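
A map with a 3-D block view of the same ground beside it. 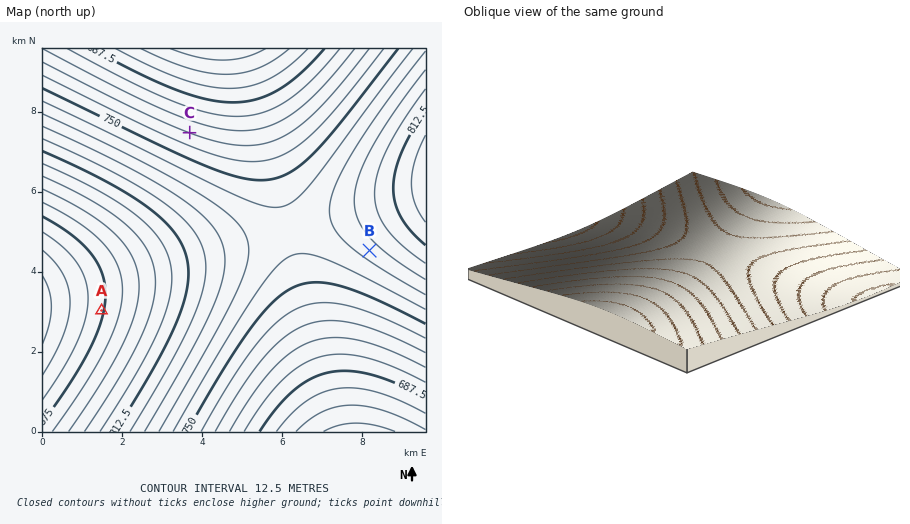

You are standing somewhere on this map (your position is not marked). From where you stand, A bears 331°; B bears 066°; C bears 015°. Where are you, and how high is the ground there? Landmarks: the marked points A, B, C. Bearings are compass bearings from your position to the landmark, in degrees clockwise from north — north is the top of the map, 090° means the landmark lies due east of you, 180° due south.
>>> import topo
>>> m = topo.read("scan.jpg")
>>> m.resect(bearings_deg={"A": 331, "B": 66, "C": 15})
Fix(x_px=128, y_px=358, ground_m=840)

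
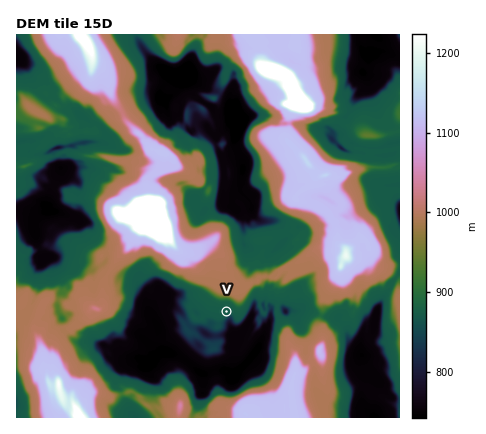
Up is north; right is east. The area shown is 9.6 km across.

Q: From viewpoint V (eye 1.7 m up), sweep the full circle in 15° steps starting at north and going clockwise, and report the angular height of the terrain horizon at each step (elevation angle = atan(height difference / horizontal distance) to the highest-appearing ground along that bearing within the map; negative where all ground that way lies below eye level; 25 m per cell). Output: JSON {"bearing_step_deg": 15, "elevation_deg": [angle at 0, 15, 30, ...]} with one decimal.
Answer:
{"bearing_step_deg": 15, "elevation_deg": [14.6, 15.2, 15.6, 14.7, 8.2, 4.8, 1.6, 3.7, 4.3, 6.3, 5.7, 6.2, 3.1, 1.9, 3.0, 1.7, 4.1, 3.1, 2.5, 2.3, 3.1, 7.9, 10.2, 13.6]}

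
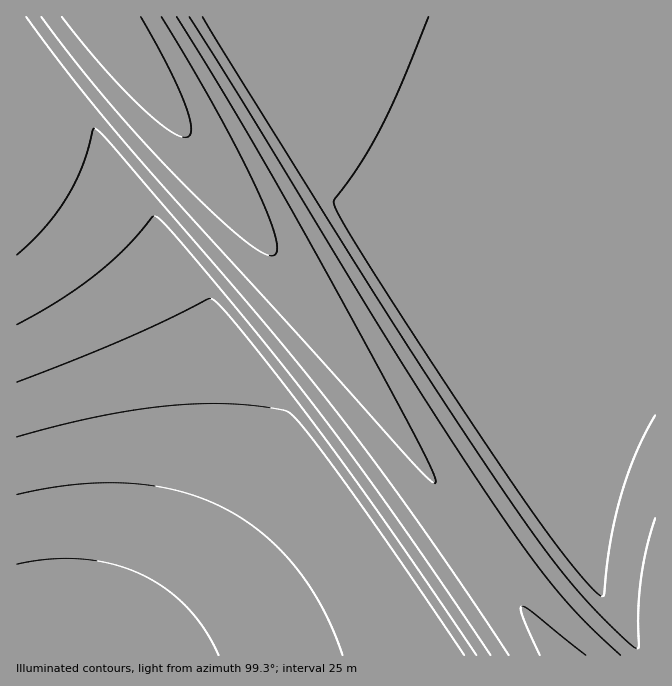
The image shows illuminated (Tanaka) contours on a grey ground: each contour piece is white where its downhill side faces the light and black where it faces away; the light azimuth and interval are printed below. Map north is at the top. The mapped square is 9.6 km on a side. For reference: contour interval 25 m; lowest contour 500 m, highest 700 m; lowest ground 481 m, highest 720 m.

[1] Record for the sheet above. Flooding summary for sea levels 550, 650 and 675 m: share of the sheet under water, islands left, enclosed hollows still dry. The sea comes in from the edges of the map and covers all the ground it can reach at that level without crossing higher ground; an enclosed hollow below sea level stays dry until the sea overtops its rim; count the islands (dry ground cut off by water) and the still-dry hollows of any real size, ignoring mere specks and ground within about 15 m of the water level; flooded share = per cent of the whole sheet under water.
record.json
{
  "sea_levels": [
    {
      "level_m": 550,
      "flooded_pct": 10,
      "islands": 0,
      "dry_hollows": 0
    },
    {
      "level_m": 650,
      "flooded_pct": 78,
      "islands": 0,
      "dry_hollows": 0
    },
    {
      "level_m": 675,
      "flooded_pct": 89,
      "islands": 0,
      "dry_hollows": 0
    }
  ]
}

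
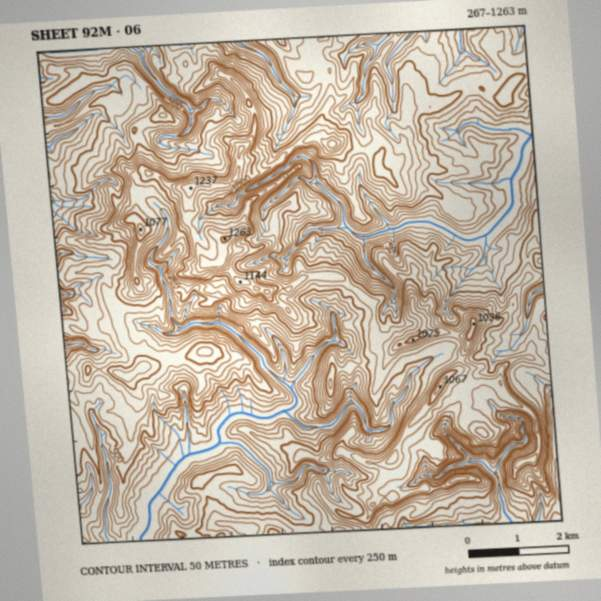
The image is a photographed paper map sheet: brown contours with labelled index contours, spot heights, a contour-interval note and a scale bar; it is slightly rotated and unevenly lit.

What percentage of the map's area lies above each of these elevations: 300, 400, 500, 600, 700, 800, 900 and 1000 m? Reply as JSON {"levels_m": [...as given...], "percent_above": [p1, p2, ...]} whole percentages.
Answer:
{"levels_m": [300, 400, 500, 600, 700, 800, 900, 1000], "percent_above": [95, 82, 65, 46, 31, 18, 9, 4]}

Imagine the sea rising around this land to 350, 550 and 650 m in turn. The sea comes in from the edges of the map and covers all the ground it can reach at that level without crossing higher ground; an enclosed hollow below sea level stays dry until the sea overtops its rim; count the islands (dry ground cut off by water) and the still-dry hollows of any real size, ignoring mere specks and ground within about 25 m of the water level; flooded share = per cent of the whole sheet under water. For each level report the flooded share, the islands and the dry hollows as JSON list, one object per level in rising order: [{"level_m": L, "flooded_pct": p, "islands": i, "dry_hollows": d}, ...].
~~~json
[{"level_m": 350, "flooded_pct": 11, "islands": 0, "dry_hollows": 0}, {"level_m": 550, "flooded_pct": 45, "islands": 0, "dry_hollows": 0}, {"level_m": 650, "flooded_pct": 62, "islands": 0, "dry_hollows": 0}]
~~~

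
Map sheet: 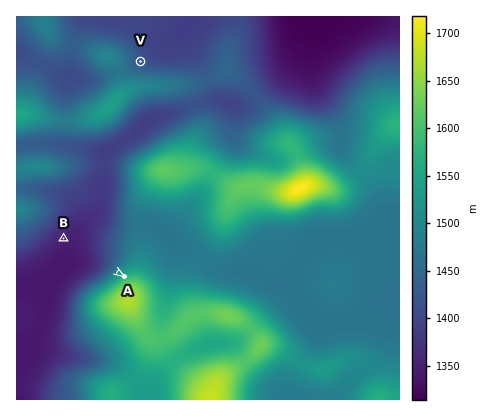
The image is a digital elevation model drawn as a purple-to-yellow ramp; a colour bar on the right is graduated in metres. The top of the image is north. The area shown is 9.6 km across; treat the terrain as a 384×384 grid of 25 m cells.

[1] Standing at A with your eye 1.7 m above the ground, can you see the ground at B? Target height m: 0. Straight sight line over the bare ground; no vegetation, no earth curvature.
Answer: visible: true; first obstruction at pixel None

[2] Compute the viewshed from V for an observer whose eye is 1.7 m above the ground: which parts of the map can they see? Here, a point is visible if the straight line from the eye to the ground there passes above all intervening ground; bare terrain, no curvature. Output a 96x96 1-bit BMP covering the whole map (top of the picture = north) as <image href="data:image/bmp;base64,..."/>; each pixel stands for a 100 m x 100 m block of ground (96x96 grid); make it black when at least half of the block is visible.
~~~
<image width="96" height="96" href="data:image/bmp;base64,Qk2+BAAAAAAAAD4AAAAoAAAAYAAAAGAAAAABAAEAAAAAAIAEAAATCwAAEwsAAAIAAAAAAAAA////AAAAAAAAAAAAAAAAAAAAAAAAAAAAAAAAAAAAAAAAAAAAAAAAAAAAAAAAAAAAAAAAAAAAAAAAAAAAAAAAAAAAAAAAAAAAAAAAAAAAAAAAAAAAAAAAAAAAAAAAAAAAAAAAAAAAAAAAAAAAAAAAAAAAAAAAAAAAAAAAAAAAAAAAAAAAAAAAAAAAAAAAAAAAAAAAAAAAAAAAAAAAAAAAAAAAAAAAAAAAAAAAAAAAAAAAAAAAAAAAAAAAAAAAAAAAAAAAAAAAAAAAAAAAAAAAAAAAAAAAAAAAAAAAAAAAAAAAAAAAAAAAAAAAAAAAAAAAAAAAAAAAAAAAAAAAAAAAAAAAAAAAAAAAAAAAAAAAAAAAAAAAAAAAAAAAAAAAAAAAAAAAAAAAAAAAAAAAAAAAAAAAAAAAAAAAAAAAAAAAAAAAAAAAAAAAAAAAAAAAAAAAAAAAAAAAAAAAAAAAAAAAAAAAAAAAAAAAAAAAAAAAAAAAAAAAAAAAAAAAAAAAAAAAAAAAAAAAAAAAAAAAAAAAAAAAAAAAAAAAAAAAAAAAAAAAAAAAAAAAAAAAAAAAAAAAAAAAAAAAAAAAAAAAAAAAAAAAAAAAAAAAAAAAAAAAAAAAAAAAAAAAAAAAAAAAAAAAAAAAAAAAAAAAAAAAAAAAAAAAAAAAAAAAAAAAAAAAAAAAAAAAAAAAAAAAAAAAAAAAAAAAAAAAAAAAAAAAAAAAAAAAAAAAAAAAAAAAAAAAAAAAAAAAAAAAAAAAAAAAAAAAAAAAAAAAAAAAAAAAAAAAAAAAAAAAAAAAAAAAAAAAAAAAAAAAAAAAAAAAAAAAAAAAAAAAAAAAAAAAAAAAAAAAAAAAAAAAAAAAAAAAAAAAAAAAAAAAAAAAAAAAAAAAAAAAAAAAAAAAAAAAAAAAAAAAAAAAAAAAAAAAAAAAAAAAAAAAAAAAAAAAAAAAAAAAAAAAAAAAAAAAAAAAAAAAAAAAAAAAAAAAAAAAAAAAAAAAAAAAAAAAAAAAAAAAAAAAAAAAAAAAAAAAAAAAAAAAAAAAAAAAAAAAAAAAAAAAAAAAAHAAAAAAAAAAAAAAAPgAAAAAAAAAAAAAAfwAAAAAAAAAAAAAA/4AAAAAAAAAAAAAB/4AAAAAAAAAAAAAD/8AAAAAAAAAAAAAH/8AAAAAAAAAAAAAH/8AAAAAAAAAAAAAD/8AAAAAAAAAAAAAB/8AAAAAAAAAAAAAA/8AAAAAAAAAAAAAAP8AAAAAAAAAAAAAAH8AAAAAAAAAAAAAAAAAAAAfAAAAAAAAAAAAAAAf/wDgAAAAAAAAAAAP///wAAAAAAAAAAAH///4AAAAAAAAAAAP///4AAAAAAAAAAA////4AAAAAAAAAAA////4AAAAAAAAAAA////4AAAAAAAAAAAD///4AAAAAAAAAAAB///4AAAAAAAAAAAD///4AAAAAAAAAAAD///4AAAAAAAAAAAD///4AAAAAAAAAAAH///8AAAAAAAAAAAH///8AAAAAAAAAAAP///+AAAAAAAAAAAP////AAAAAAA="/>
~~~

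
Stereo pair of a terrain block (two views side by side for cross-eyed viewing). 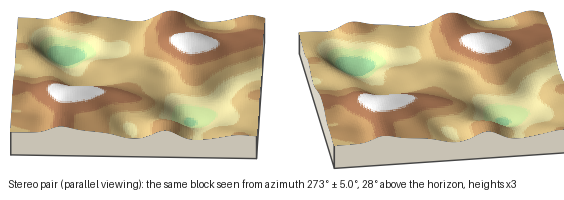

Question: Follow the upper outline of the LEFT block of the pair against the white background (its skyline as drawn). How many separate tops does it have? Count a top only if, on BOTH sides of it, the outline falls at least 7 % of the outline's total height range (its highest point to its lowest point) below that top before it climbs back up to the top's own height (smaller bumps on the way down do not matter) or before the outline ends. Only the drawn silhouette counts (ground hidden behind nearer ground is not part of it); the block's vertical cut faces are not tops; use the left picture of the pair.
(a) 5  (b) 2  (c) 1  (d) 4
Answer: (b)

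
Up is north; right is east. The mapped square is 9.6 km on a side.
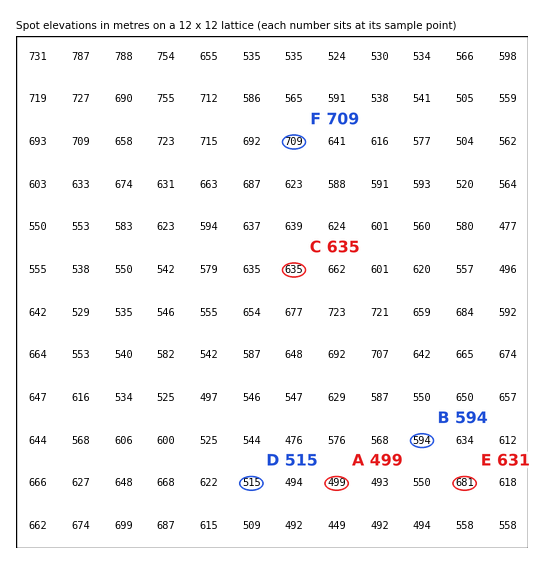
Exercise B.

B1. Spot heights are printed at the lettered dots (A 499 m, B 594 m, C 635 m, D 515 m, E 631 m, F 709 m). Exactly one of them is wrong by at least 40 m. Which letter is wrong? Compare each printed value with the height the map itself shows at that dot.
E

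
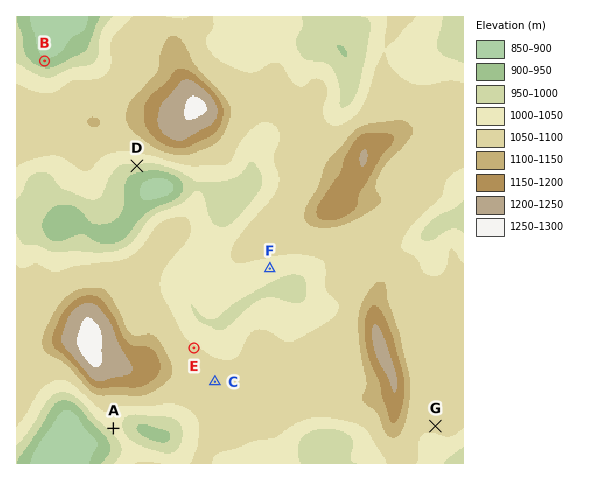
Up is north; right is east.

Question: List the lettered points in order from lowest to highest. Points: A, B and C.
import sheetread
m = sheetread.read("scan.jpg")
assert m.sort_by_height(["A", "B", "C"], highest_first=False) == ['B', 'A', 'C']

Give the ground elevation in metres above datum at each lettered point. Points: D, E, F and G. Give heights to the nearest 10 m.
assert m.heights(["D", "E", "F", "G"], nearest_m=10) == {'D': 990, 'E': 1050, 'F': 1030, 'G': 1060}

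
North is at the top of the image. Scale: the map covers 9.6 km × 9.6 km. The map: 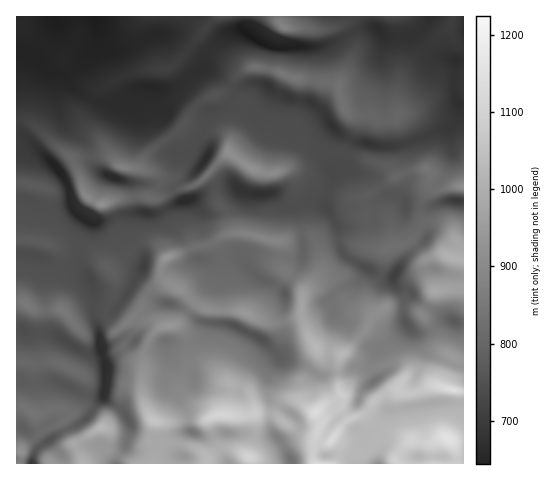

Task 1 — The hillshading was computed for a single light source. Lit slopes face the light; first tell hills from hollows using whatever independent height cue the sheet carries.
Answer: NE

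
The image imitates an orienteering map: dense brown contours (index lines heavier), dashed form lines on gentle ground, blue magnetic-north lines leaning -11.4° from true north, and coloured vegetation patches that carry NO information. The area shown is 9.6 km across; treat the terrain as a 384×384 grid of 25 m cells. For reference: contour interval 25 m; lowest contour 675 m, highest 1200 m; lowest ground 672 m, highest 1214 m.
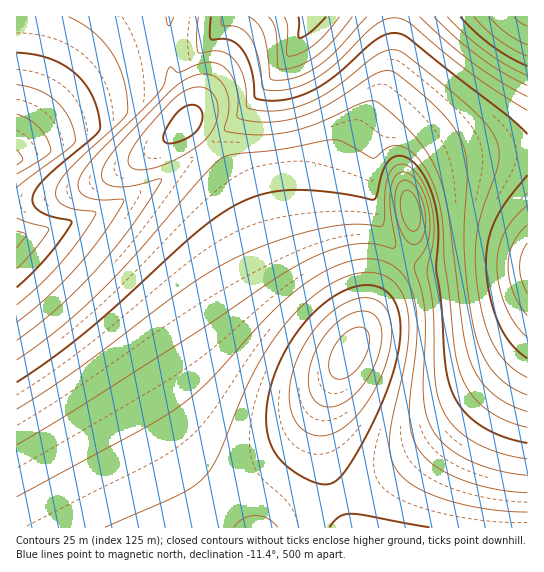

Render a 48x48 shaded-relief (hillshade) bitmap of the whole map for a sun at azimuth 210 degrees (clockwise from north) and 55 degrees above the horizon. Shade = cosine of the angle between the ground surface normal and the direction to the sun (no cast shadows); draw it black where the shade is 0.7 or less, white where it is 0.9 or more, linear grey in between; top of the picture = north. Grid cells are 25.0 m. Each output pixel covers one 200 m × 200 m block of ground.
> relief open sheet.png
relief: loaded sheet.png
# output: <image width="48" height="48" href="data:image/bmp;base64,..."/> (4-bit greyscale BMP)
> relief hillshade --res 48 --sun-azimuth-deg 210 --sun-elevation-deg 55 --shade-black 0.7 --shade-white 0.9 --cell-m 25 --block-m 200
<image width="48" height="48" href="data:image/bmp;base64,Qk32BAAAAAAAAHYAAAAoAAAAMAAAADAAAAABAAQAAAAAAIAEAAATCwAAEwsAABAAAAAAAAAAAAAAABEREQAiIiIAMzMzAERERABVVVUAZmZmAHd3dwCIiIgAmZmZAKqqqgC7u7sAzMzMAN3d3QDu7u4A////AIiIiIiIiZmZmZmZqqqpmZmIiId3d3d3doiIiIiImZmZmZmZqqqpmZmIiId3d3d2ZoiIiIiIiZmZmZmZqqqqmZmIiHd3d3ZmZoiIiIiIiZmZmZmZqqqqmZmIiHd3dmZmZoiIiIiIiZmZmZmZqqqqqZmIiHd3ZmZmZoiIiIiIiJmZmZmZqqqqqZmYiHd3ZmZmZoiIiIiIiJmZmZmZqqqqqpmYiHd2ZmZmVYiIiIiIiImZmZmZqqqqqqmYiHd2ZmZVVYiIiIiIiImZmZmZqqqqqqmYiHd2ZmVVVYiIiIiIiIiZmZmZqqq7uqqZiHdmZmVVVYiIiIiIiIiZmZmZqqq7u6qZiHdmZlVVVYiIiIiIiIiJmZmZmqq7u6qZh3dmZlVVVYiIiIiIiIiImZmZmqqru6qZh3dmZlVVVYiIiIiIiIiImZmZmaqqu6qYh3ZmZlVVVXiIiIiIiIiIiZmZmZqqqqqYh3ZmZVVVVXeIiIiIiIiIiJmZmZmaqqqYd2ZmZVVVVXeIiIiIiIiIiIiZmZmZmZmHdmZVVVVVVXd4iIiIiIiIiIiIiZmIiIiHZlVVVVVVVXd4iIiIiIiIiIiIiIiIiHdmVVVVVVVVVXd4iIiIiIiIiIiIiIiId3ZlVVRVVVVVVXd4iIiIiIiIiIiIiIiHd2ZVREREVVVVVXd4iIiIiIiIiIiIiIiHdmVUREREVVVVVXd4iIiIiIiIiIiIiIiHdmVUREREVVVVVXiIiIiIiIiIiIiIiIiHdmVVREVVVVVVVYiIiIiIiIiIiIiIiIiHd2ZVRGdlVVZmZoiIiIiIiIiIiIiIiIiHd2ZVVpp1RWZnd5iIiIiIiIiIiIiIiIiHd3Zlact0Rmd3iLupmIiIiIiIiIiIiIiId3ZmjOtSRneImdzMuqmZmYiIiIiIiIiId3dnrekgRneJmszMzLupmZmYiIiIiIiIh3d4vcYAR3iJmqq7zMy7qZmZiIiIiIiIiHd4vJIAV4iJmomaq7zMu6mZmIiIiIiIiId5umABZ4iJmXeImaq7zLqZmYiIiIiIiIiJqDADeIiJmWZneJmqu7uqmZiIiIiIiIiJlhAGeIiImYd2ZniJqru7qYiId3iIiIiIhRBHiIiIiKqYd2Z4maq7qod3Znd3iIiIdTR4iIiIiLu6qYdneJmqqodmZmZnd4iIdld4h3d3d7u7qqmHZ4mZmYdlVVVmZ3iIh3d3d3d3dru7uqqpd3iIiHdlREVVZneIiId3d3ZmZbu7uqqqmHd3d2ZVRERVZnd4h3d3dmZVVLu7u6qqqYdmZlVVRERFVmd3d3d2ZlVEM7u7uqqqqql2VVVERERFVmd3d3ZmVUQzIru7uqqqqqmGVURERURVVmd3d2ZlRDMiIqqqqqqqqqmXZERERVVVZmd3dmVUQyIhEqqqqqqqqqmYdUREVVZmZnd3dlVEMiERIqqqqqqqqqmYdlVVVWZmd3d3ZlRDIiIiNKqqqqqqqqmYd2VVVVZ3d3d3ZlQzIiIzRaqqqqqqqpmYd2RVVWZ2eId3ZVQzIiNEZw=="/>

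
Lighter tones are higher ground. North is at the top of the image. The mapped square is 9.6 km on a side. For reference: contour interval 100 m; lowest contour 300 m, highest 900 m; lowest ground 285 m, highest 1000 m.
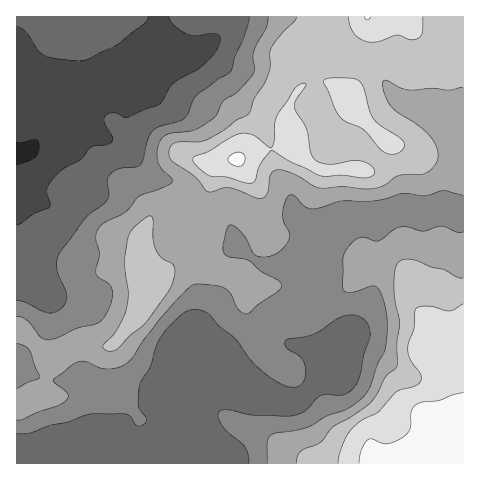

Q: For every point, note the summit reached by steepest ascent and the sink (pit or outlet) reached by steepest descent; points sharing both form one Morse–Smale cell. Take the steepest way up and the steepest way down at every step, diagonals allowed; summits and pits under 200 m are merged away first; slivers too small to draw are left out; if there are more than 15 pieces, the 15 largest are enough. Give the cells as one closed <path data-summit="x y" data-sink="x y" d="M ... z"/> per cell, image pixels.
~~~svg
<path data-summit="237 160" data-sink="17 154" d="M463 16l-245 0-2 20-9 10-13 8-12 3-23-8-12 0-10 5-18 18-17 6-20 10-20 5-11 15 0 11-2 6-17 22-6 5-10 2 0 291 22 1 26 8 11 0 10-5 13-11-5-21 2-32 58 5 4 8 13 11 3 11 24-25 11-3 27 4 31 0 25 8 9-3 17-17 2-9-1-27-23-3-5-4-1-5 1-9 5-9 14-16 3-8-4-20-7-12 13-32 18-11 22-6 9 0 5 3 51 0 15-6 30 1z"/><path data-summit="430 463" data-sink="17 154" d="M447 210l-13 0-15 6-73-2-14 5-18 11-13 32 7 12 4 20-3 8-14 16-5 9-1 9 1 5 5 4 23 3 1 27-2 9-17 17-9 3-25-8-31 0-27-4-11 3-24 25-3-11-13-11-4-8-58-5-2 32 5 16-1 5-12 11-10 5-18-2-19-6-21-1-1 18 447 1 1-251z"/><path data-summit="430 463" data-sink="17 154" d="M217 16l-200 0-1 137 10-1 6-5 17-22 2-6 0-11 11-15 20-5 20-10 17-6 18-18 10-5 12 0 23 8 12-3 13-8 9-10 2-9z"/>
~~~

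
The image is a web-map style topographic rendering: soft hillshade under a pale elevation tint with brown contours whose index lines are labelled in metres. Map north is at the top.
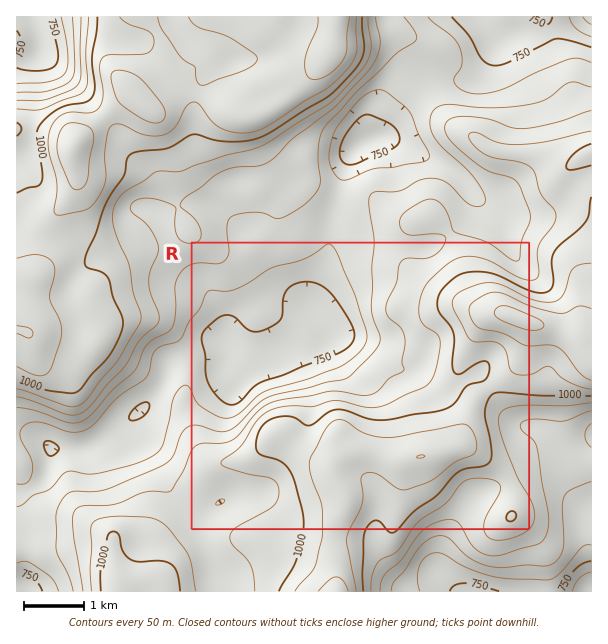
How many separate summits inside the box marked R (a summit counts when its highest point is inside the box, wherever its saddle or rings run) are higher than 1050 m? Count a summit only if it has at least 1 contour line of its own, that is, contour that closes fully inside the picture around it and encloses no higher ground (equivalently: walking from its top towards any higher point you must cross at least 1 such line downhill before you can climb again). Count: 1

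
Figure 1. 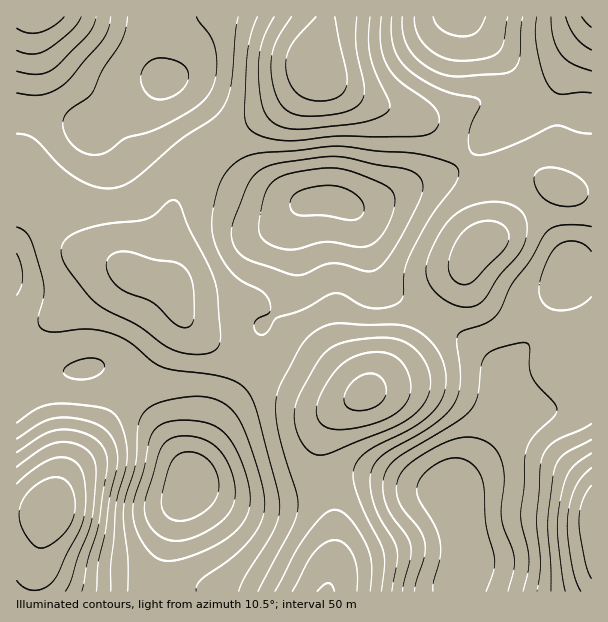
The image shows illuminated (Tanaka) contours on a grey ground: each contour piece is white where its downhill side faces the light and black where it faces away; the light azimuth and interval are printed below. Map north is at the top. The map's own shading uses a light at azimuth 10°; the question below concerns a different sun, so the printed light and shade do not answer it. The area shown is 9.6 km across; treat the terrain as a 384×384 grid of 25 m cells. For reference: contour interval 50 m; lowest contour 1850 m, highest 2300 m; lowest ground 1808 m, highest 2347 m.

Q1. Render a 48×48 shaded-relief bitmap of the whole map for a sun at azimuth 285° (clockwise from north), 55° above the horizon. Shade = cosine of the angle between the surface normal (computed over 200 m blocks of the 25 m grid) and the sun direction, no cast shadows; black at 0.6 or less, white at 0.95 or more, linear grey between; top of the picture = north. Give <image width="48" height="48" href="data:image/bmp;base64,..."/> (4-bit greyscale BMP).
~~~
<image width="48" height="48" href="data:image/bmp;base64,Qk32BAAAAAAAAHYAAAAoAAAAMAAAADAAAAABAAQAAAAAAIAEAAATCwAAEwsAABAAAAAAAAAAAAAAABEREQAiIiIAMzMzAERERABVVVUAZmZmAHd3dwCIiIgAmZmZAKqqqgC7u7sAzMzMAN3d3QDu7u4A////AKl1QzRWiau7u83d3cqGQyEkaJq83e7t3Kl1MjRWiau7u83d3cuXUyIjV4q83e7u3al1MiNGeKu7vM3d3duXVDMzRoq8ze7+7bqFMRJFaJq7zM3d3dyoZURERXq8zd7+7bqGMAAkV5q8zN3d3dyoZUVVVorMzN7+7buXMAACRoq8zN3d3cyoZEVWZorN3N7/7cunQQABNom8zd3d3cuoVEVmZ5vN3d7/7tyoUQAAJXirzd3d3LuYVDRneJvN3d7//ty5YwAAE1ebzd3d3LqXVDRXeJvN3d7v7t25dCAAEkebzd3dy6mHVDRWeJq8zd7u7t3KhkIAAkaKzd3dy6mHVDRFZ5q7zN3t3d3Ll1MhEkaKvN3dy6mGVDM0VomrvN3dzN3LmGUyJFeJq83dzKmHVEMjNXiaq8zMzN3LmHZURWeJq8zd3LqXZUMiJFeJqrzLzMzLqYh2ZniJqrzd3MuphlQzI0aJmqu7u7u6qZmId4iJmrzN3cy6mGVUM0V4maqqqqqqqqqpmIiJmqvMzd3LqXZlQ0V4maqqqZmZmqqqqZiJmaq8zN3cuYdmVEVomqqqmYiJmaqqqpmImZqrzM3Mupd2VUV4mqu6qZiIiZqruqmIiImrzMzMuph2ZVZ4mqu7qpmYiJmquqmId4mrzMy7uqmHZmd4iaqrqqqZiJmqq6qHd3iqvMu6qqmIeIh3iJqqqrupmZmqqqqHZniaq7uqqqqZmZh3eImqq8u6qqqqqqmHZ4mZqrupmqqqqph2Z4maq8y7qqqqqqmHZ4mZmrupmau7uqhlVniZq8zLu7uqmZmGZ4mYmrupmbvMu6hlRWeJq9zLu7uqmZmGZomZmrupmrzMzLl1RFZ4q9zLu7uqmZmGVniZmrupmszd3LqGRERnm8zLu7uqmZl2VniZqrqpq83d3cuXVDRXmru7u7qqqql2VmeJmqqpq83d3cypdURXiaq6qqqqqql2Zmd4mqqaq83d3dy6h2Z3iJmqqqqqqqmGZmZniaqaq8zd3cy6mIiIiImZmaqqu6mHZmZmeJmaq7zN3Mu6qZqpiIiZmZqru6mHd2VWeImaqqu8zLu6qqqpmJmZmZqru7qYd2ZWZ3iJmZmru7qqqqqpmJmYiZqru7qZh3ZmZmZ4mYiaqqqqu7qpmZmIiaqru7upmId2ZVZniIiImZmqu7qpmZmHiaqqu8u6qZmIdlVneIiIiIiZq7qpmZmHiaqqq7zLu7qph2Zmd4iId3eJqrupmZmHiaqZmrzMzMy7qHZmZ4iId3eImqqpmZmHeJmYmrvMzd3Muod2ZniIiIiIiaqpmZiHd4iIiavM3d3dyph2VmeIiJqZmaqpmZh2ZneIiaq83e7ty6h1VWZ3iJqqqruqmZh2VWd4iZq83e7t3Kl1RFVneKqqu8y6qZh2VVZniZqrze7u3Kh1Q0VWeJq7zNzLqphlVVVXiZqrzd7u3Ll1QzRWeJq8zd3LuphlVERWiaqqvN7u3Ll1QyNFeJq83d3cu5hlRERWiaqqvN3u3cqGQiI1eJq83e3dzA=="/>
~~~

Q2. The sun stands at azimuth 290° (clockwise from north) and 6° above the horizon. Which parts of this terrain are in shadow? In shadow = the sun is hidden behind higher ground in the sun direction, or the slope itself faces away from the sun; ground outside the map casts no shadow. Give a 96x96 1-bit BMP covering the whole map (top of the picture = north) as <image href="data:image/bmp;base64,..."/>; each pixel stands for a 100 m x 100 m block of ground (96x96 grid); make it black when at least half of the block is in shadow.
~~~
<image width="96" height="96" href="data:image/bmp;base64,Qk2+BAAAAAAAAD4AAAAoAAAAYAAAAGAAAAABAAEAAAAAAIAEAAATCwAAEwsAAAIAAAAAAAAA////AAAAAAAP////wAAD////AAAH////4AAB////AAAH////8AAB///+AAAH////8AAB///+AAAH////8AAA///+AAAD////+AAA///8AAAD////+AAA///8AAAD////+AAA///8AAAD////+AAAf//4AAAB////+AAAf//4AAAB////+AAAf//4AAAB/////AAA///4AAAB/////AAA///4AAAA////+AAA///4AAAA////+AAA///4AAAA////+AAA///8AAAAf///+AAA///8AAAAf///8AAA///+AAAAf///8AAA////AAAAP///4AAB////gAAAP///4AAB////wAAAH///wAAB////4AAAD///gAAD////8AAAB///AAAD////8AAAA///AAAD////+AAAAf/8AAAB////+AAAAf/4AAAA////+AAAAP/wAAAAf///+AAAAH/AAAAAP////AAAAB8AAAAAH///+AAAAAAAAAAAD///+AAAAAAAAAAAB///8AAAAAAAAAAAA///8AAAAAAAAAAAA///4AAAAAAAAAAAAf//wAAAAAAAAAAAAH//gAAAAAAAAAAAAD//gAAAAAAAAAAAAB//AAAAAAAAAAAAAA/+AAAAAAAAAAAAAAf8AAAAAAAAAAAAAAPwAAAAAAAAAAAAAAAAAAAAAAAAfAAAAAAAAAAAAAAA/AAAAAAAAAAAAAAB/AAAAAAA8AAAAAAB/AAAAAAD/gAAAAAB/AAAAAAH/4AAAAAB/AAAAAAH/+AAAAAB+AAAAAAH//gAAAAB+AAAAAAP//wAAAAB+AAAAAAP//4AAAAD+AAAAAAP//8AAAAD+AAAAAAH//8AAAAD/AAAAAAH//8AAAAD/AAAAAAH//8AAAAD/gAAAAAD//8AAAAD/wAAAAAB//4AAAAD/4AAAAAA//4AAAAD/+AAAAAAf/wAAAAD//AAAAAAP/gAAAAD//gAAAAAH+AAAAAD//wAAAAADwAAAAAD//4AAAAAAAAAAAAB//8AAAAAAAAAAAAB//+AAAAAAAAAAAAA///AAAAAAAAAAAAAP//gAAAAAAAAAAAAH//wAAAAAAAAAAAAD//4AAAAAAAAAAAAD//+AAAAAAAAAAAAB///AAAAAAAAAAAAA///gAAAAAAAAAAAAP//gAAAAAAAAAAAAA//gAAAAAAAAAAAAAP/gAAAAAAAAAAAAAP/wAAAAAAAAAAAAAH/wAAAAAAAAAAAAAB/+AAAAAAAAAAAAAA//gAAAAAAAAAAAAAP/4AAAAAAAAAAAAAH/8AAAAAAAAAAAAAH//gAAAAB8AAAAAAH//8AAAAD//8AAAAH//+AAAAD///AAAAH///AAAAD///wAAAH///gAAAH///8AAAH///wAAAH///8AAAH///8AAAH///4AAAH///8AAAH///wAAAH///4AAAH///gAAAH///wAAAP//+AAAAH///gAAAP//8AAAAH//+AAAAP//4AAAAD//8AAAAP//wAAAAD//4AAAAP//AAAAAD//gAAAA="/>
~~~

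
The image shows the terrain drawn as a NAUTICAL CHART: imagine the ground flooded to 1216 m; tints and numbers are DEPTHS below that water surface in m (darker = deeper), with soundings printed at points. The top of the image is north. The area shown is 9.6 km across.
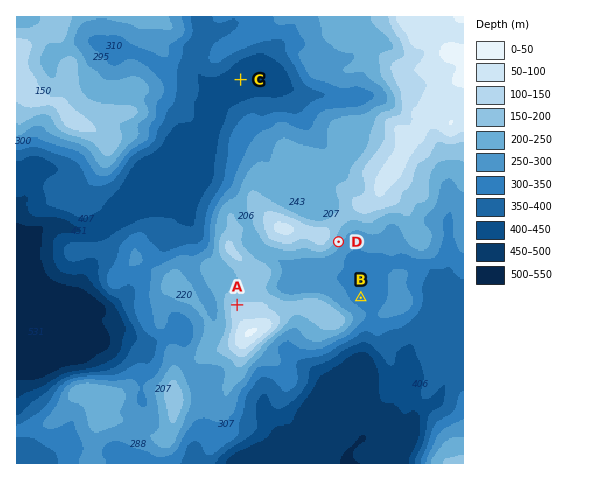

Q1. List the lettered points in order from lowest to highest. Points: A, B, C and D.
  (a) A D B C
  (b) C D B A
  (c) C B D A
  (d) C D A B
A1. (c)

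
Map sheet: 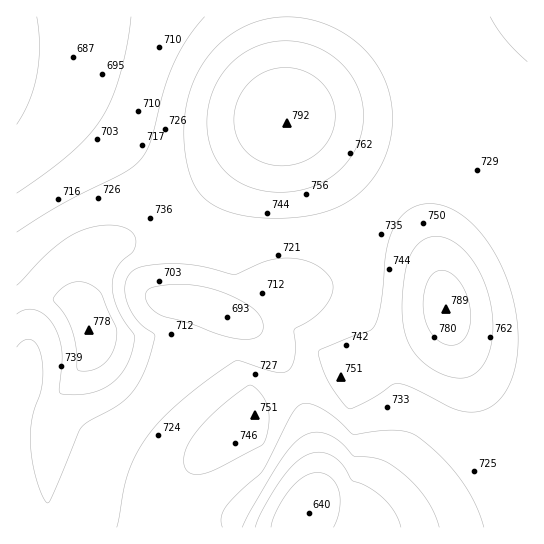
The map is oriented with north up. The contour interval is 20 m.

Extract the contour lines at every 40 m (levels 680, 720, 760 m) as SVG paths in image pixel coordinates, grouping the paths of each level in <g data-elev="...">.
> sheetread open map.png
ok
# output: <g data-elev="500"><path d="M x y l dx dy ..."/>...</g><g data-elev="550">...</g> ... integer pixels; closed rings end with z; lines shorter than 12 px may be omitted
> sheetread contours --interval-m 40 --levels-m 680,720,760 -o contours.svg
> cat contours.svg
<g data-elev="680"><path d="M255 527l5-12 9-16 20-29 16-14 6-3 8-1 8 2 8 4 8 8 10 15 14 6 16 11 12 15 6 14"/><path d="M37 17l2 29-2 29-8 26-12 23"/></g><g data-elev="720"><path d="M222 527l-1-9 4-11 14-14 23-21 31-59 6-8 7-2 9 2 12 7 26 22 42-4 14 2 9 5 23 20 20 22 14 24 9 24"/><path d="M17 347l6-6 8-1 7 6 4 12 0 25-10 35-2 25 2 18 4 17 6 17 5 8 3-2 4-9 27-64 7-6 26-14 13-10 11-14 9-19 8-30-18-14-10-19-2-9 0-10 3-6 5-6 6-4 8-1 31-2 23 2 34 8 32-13 23-3 13 2 11 4 9 6 8 9 2 6 0 6-7 14-11 12-21 13 1 25-2 9-4 6-6 2-8 0-34-11-6 0-46 33-34 32-15 21-10 22-6 18-7 40"/><path d="M205 17l-18 22-14 26-9 25-13 51-5 10-5 8-17 14-62 31-45 28"/></g><g data-elev="760"><path d="M457 378l9 0 8-4 7-6 5-9 4-10 3-14-2-29-9-29-15-23-8-8-9-6-9-3-10 0-8 3-6 5-6 8-4 10-5 34 2 30 6 19 11 15 17 11z"/><path d="M78 370l5 1 8-1 14-7 9-13 3-16-1-8-15-33-11-9-11-2-8 1-6 3-8 7-4 6 12 16 7 14 4 17z"/><path d="M267 191l15 1 16-1 16-5 13-7 12-9 10-10 7-13 5-13 2-15 0-14-4-14-6-13-9-12-11-10-13-7-14-6-15-2-16 0-14 4-15 7-12 9-11 11-8 14-5 15-3 16 1 16 3 16 7 13 8 11 12 9 13 6z"/></g>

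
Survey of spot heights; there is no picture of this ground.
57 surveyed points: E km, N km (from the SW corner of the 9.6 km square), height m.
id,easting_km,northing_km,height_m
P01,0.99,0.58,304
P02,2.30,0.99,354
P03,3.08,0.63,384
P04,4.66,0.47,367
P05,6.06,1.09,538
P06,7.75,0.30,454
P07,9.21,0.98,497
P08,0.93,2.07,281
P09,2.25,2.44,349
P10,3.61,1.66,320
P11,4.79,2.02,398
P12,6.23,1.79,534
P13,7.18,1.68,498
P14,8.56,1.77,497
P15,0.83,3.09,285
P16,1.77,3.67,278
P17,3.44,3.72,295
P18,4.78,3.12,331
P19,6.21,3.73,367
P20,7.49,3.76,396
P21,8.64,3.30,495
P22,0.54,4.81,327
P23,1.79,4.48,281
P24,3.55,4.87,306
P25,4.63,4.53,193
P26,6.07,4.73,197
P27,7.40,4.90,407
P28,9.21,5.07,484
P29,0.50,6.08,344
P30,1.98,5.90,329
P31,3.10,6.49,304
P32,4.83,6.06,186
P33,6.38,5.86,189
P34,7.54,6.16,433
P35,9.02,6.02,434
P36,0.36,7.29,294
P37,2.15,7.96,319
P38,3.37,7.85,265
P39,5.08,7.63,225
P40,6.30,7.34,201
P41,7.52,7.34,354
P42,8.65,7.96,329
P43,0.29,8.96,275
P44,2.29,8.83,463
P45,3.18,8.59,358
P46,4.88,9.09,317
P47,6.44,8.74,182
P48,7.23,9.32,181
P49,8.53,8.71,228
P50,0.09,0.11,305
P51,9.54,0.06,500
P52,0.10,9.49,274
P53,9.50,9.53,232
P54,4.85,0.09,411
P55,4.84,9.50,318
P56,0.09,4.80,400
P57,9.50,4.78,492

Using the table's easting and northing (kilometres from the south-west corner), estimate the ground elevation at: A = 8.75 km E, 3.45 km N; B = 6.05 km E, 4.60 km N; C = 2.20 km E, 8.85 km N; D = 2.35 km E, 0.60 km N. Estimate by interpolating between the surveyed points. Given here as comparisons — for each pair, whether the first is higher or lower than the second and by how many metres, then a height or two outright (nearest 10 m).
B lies lower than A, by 300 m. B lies lower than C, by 260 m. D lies higher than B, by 160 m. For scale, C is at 460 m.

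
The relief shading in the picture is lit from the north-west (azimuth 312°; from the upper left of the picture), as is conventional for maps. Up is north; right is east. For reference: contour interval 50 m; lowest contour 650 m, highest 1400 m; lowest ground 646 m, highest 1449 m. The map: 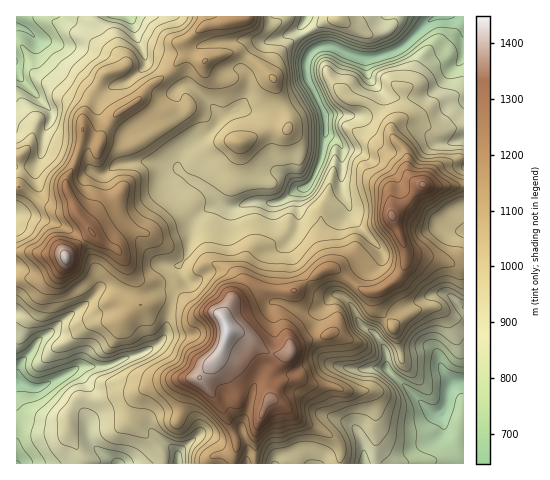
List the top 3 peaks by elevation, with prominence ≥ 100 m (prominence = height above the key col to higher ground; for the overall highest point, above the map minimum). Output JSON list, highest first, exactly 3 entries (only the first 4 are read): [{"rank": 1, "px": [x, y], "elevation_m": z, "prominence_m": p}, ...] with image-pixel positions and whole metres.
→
[{"rank": 1, "px": [228, 330], "elevation_m": 1449, "prominence_m": 803}, {"rank": 2, "px": [66, 257], "elevation_m": 1424, "prominence_m": 378}, {"rank": 3, "px": [391, 215], "elevation_m": 1358, "prominence_m": 172}]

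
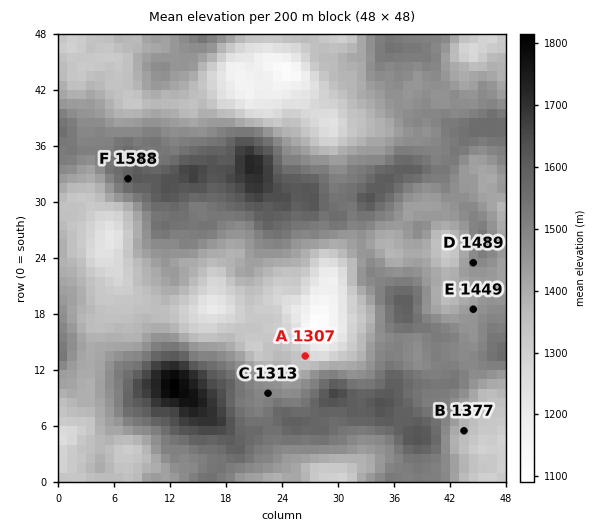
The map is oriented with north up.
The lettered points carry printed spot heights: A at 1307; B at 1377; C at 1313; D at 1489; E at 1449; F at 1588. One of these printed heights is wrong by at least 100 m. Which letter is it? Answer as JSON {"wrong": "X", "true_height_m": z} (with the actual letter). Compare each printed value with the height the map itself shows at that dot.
{"wrong": "C", "true_height_m": 1488}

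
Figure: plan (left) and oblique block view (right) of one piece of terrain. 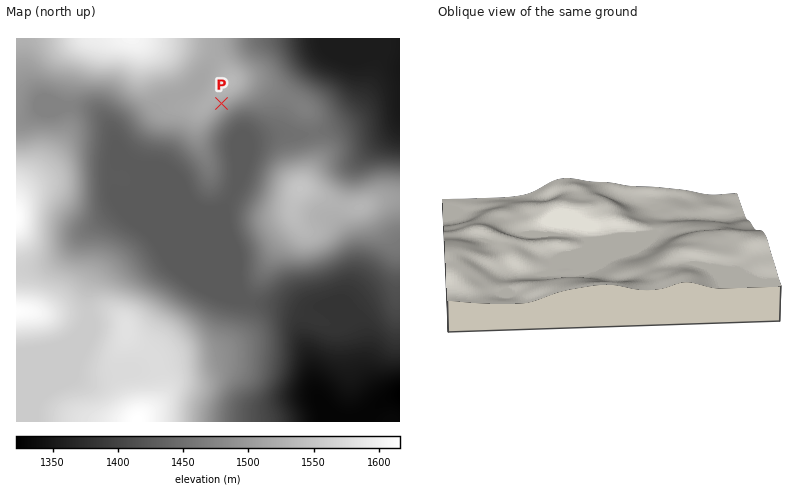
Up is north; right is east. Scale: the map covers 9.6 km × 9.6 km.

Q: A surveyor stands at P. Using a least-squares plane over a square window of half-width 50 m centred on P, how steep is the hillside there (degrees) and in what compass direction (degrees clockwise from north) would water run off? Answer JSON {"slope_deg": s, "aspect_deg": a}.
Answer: {"slope_deg": 6, "aspect_deg": 144}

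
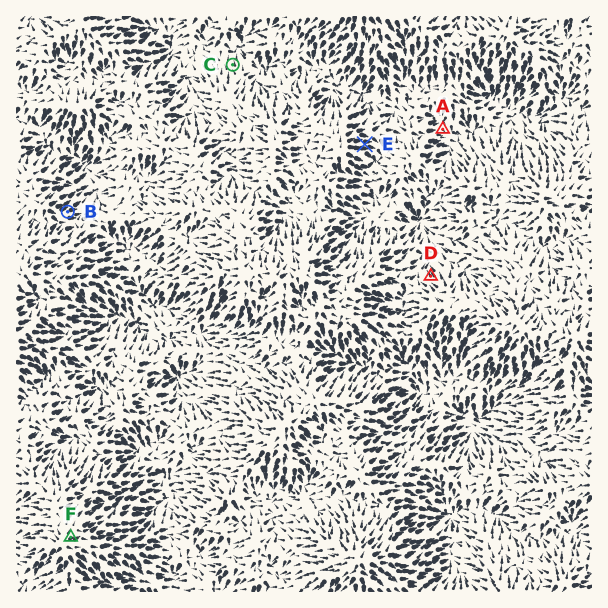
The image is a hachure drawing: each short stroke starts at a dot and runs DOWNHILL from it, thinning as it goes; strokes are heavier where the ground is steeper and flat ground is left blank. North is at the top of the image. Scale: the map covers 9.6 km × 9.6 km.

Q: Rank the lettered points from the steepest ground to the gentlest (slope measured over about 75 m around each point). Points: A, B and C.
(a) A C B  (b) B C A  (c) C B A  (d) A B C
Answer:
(b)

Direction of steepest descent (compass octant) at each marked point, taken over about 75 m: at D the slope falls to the NW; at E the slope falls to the E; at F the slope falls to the NE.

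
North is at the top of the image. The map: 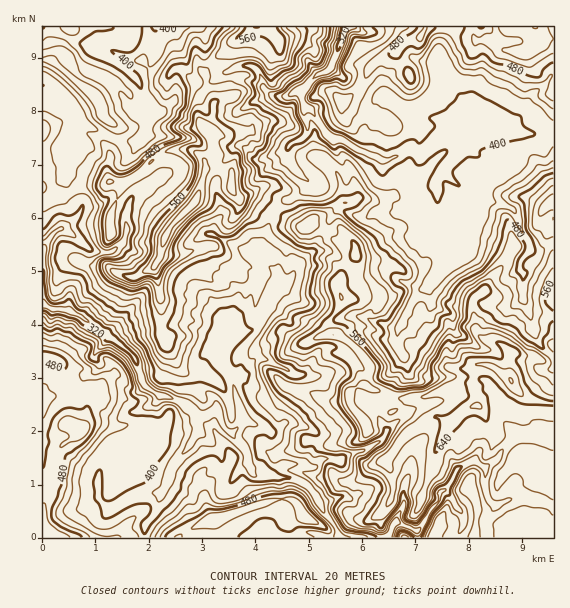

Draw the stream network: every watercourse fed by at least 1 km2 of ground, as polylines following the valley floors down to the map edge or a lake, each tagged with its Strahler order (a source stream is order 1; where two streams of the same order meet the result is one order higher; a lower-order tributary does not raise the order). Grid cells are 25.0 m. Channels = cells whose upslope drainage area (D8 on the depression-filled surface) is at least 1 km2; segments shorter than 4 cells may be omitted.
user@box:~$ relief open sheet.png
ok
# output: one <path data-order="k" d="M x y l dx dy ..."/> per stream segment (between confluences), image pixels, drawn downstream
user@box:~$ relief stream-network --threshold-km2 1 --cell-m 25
<path data-order="1" d="M283 537l9 0 8-5 11 0 5 3 4 0 4 2 12 0 0-8"/><path data-order="2" d="M336 529l-1-4-4-4 0-1-7-7-4-8 0-2-5-7-2-4-9-9-9-4-4 0-2-2-18 0"/><path data-order="2" d="M392 528l-1 4-6 5-41 0-8-8"/><path data-order="1" d="M508 500l-8 4-7 0-5-5-1-3 0-4-2-1 0-7-1-1 0-4 1-2 0-8-2-2"/><path data-order="1" d="M404 499l0 5-1 1 0 3-6 8-1 5-4 4 0 3"/><path data-order="2" d="M271 477l-12 0-8-6-2-7-1-1 0-7-3-7-12-12 0-2-1 0-4-4"/><path data-order="2" d="M483 467l-7-6-5 0-12 7-3 3-3 5 0 3-5 8-8 8 0 5-9 9-7 14-5 6-7 0-12-6-5 1-3 4"/><path data-order="1" d="M101 465l-1 3 0 4-1 1 0 26 9 9 5 0 12-8 10-4 6 0 7-3 13 0 7-12 1-8 6-10 14-16 3-7 5-7 2-6-3-4 0-6-3-2"/><path data-order="1" d="M515 439l-15 14-1 4-4 4-8 6-4 0"/><path data-order="1" d="M387 432l-3 5-4 4-4 2-7 5-5 3-5 0-2 1-6 1-6 3-4 4-18-1-8 8-8 0-4-3-19 0-3 1-8 8 0 3-2 1"/><path data-order="3" d="M228 431l-5-6-3-9-4-5-3 0-5 4-15 0"/><path data-order="1" d="M284 424l-7 7-6 0-6-4-5 0-11-6-6 0-2 2"/><path data-order="2" d="M241 423l-6 8-7 0"/><path data-order="3" d="M193 415l-16-15-2 0-4-3-11 0-5-5-6-3-6-6 0-6-4-6-3-10-3-2 0-3-8-8-6-4-6-5-4-2-5-5-13-8-10-8-5-3-3 0-4-4-13 0-1-1-6 0-6-3"/><path data-order="2" d="M232 380l1 7 2 1 0 4 1 1 0 4 4 10 0 4 1 1 0 11"/><path data-order="1" d="M301 375l-6 0-6-4-10-6-3 0-8-5-3 0-1-1-8 0-5 5 0 5-4 4-10 0-1 2-3 0-1 1 0 4"/><path data-order="1" d="M403 355l-6-10 0-14 2-2 0-2 2-2 2-2 0-4 2-3 10-19 8-8 4-1 2-3"/><path data-order="2" d="M229 333l-5 10 0 4-3 5 0 11 3 5 5 5 0 3 3 4"/><path data-order="1" d="M229 328l0 5"/><path data-order="1" d="M532 325l-1-9-3-4-1-7-4-8 0-24-3-2 0-8 1-3 7-7 0-1 1 0 0-9-5-7-4-8 0-4-4-8 0-3-4-5-3-1-2 0-8-4-6 0-12-8-9 0-5-3-12-11-2 0-9-9 0-3"/><path data-order="1" d="M432 301l0-4-3-5 0-7"/><path data-order="2" d="M273 291l-6 9-4 15-4 8-6 6-2 2-19 0-3 2"/><path data-order="2" d="M429 285l10-10 0-2 20-20 0-9-3-3 0-4-1-2-3-3-1-4-15-16"/><path data-order="1" d="M284 284l-1 1-4 0-6 6"/><path data-order="1" d="M216 236l25 13 3 0 4 3 5 1 8 6 12 12 2 0 2 2 0 8-4 10"/><path data-order="1" d="M409 212l7 1 9 7 8 0 3-4 0-4"/><path data-order="2" d="M436 212l0-7 1-1 0-16-1-1 0-8 8-10"/><path data-order="1" d="M144 188l-5 3-8 8-2 2 0 3-1 1 0 6-3 6 0 6 2 1 0 8-2 1 0 4-2 6-10 8-2 1-16 0-8-5-6-6-1 0-7-6-9-6-5 0-8 7-8 13 0 56"/><path data-order="1" d="M307 180l-15-13-4-7 0-12 1-3 6-4 2 0 6-2 4-6 0-10-3-6 0-14"/><path data-order="2" d="M444 169l0-1 11-11 1-2 0-11-1-1 0-6-6 0-1-1"/><path data-order="1" d="M472 149l0-5-1-1 0-3-8-8-3 0"/><path data-order="3" d="M448 136l-19 9-6 7-8 0-3-3-5 0-8 7-3 0-7 4-10 0-3-3-8-4-5-1-11-5-8-7-3 0-1-1-7 0-12-12-8-12-1-4-3-2 0-1-5-5"/><path data-order="1" d="M77 133l0-14-8-14-6-8-10-8-10-4"/><path data-order="1" d="M145 133l0-5 3-5 0-19-7-12-1-8-5-7-14-12-1 0-4-4-17-8-6-5 0-1 6-6 2 0 2-1 9 0 7 3 9 0 5-7 0-9"/><path data-order="2" d="M460 132l-1 1-8 2"/><path data-order="1" d="M505 132l-17 0-7-4-6 0-2 1-10 0"/><path data-order="1" d="M409 111l12 6 11 0 1 2 8 1 10 9 0 6"/><path data-order="3" d="M304 103l-3-4 0-8"/><path data-order="3" d="M301 91l16-16 11-4 3-3 1-5 5-10 0-4 4-9 0-5 2-2 1-6"/><path data-order="1" d="M448 80l16 19 7 10 0 10-3 2-1 4-4 4"/><path data-order="1" d="M261 79l2 1 0 7 8 8 5 0 1 1 11 0 8-5 5 0"/>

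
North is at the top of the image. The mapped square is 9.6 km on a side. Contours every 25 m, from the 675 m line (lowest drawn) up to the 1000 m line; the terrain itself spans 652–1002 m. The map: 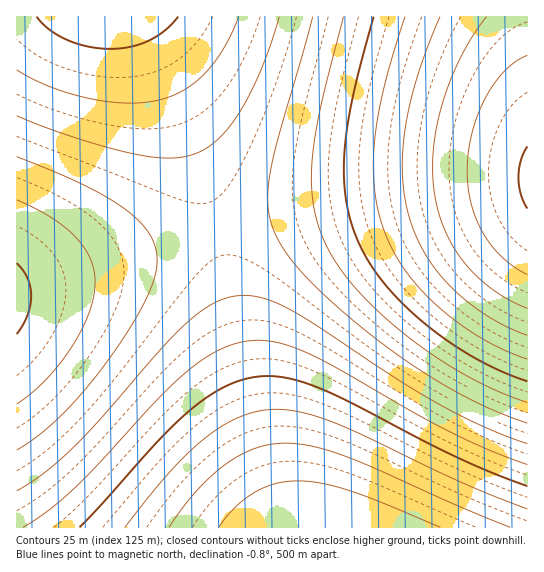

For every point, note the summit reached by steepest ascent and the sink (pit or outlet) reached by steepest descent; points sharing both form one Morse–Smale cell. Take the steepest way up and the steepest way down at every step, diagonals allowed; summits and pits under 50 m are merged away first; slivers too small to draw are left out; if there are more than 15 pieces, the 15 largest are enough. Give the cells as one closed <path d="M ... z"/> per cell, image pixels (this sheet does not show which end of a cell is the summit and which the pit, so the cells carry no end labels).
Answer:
<path d="M527 180l-76 7-102 14-91 18-42 11 48 217 12 46 14 35 238-1z"/><path d="M527 16l-391 1 19 37 20 48 26 76 14 51 4 0 58-14 105-19 81-11 63-4 2-2z"/><path d="M215 229l-199 60 1 239 272-1-13-34-12-46z"/><path d="M135 16l-119 1 1 271 198-58-14-52-20-59-26-65z"/>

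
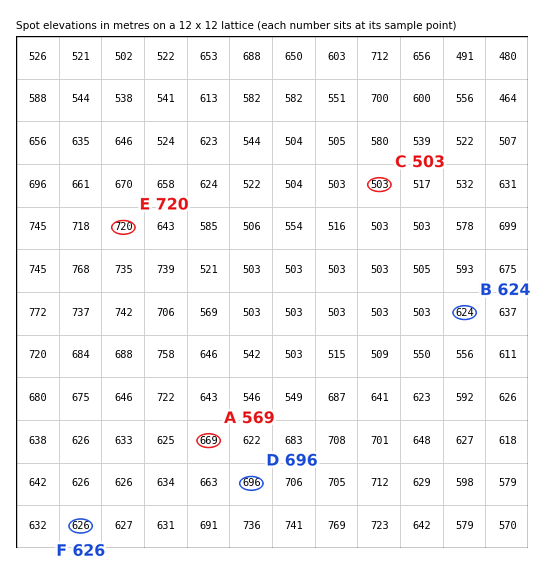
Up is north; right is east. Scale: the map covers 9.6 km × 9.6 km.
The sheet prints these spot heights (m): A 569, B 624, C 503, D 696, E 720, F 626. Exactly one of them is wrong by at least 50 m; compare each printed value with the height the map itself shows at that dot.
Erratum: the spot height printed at A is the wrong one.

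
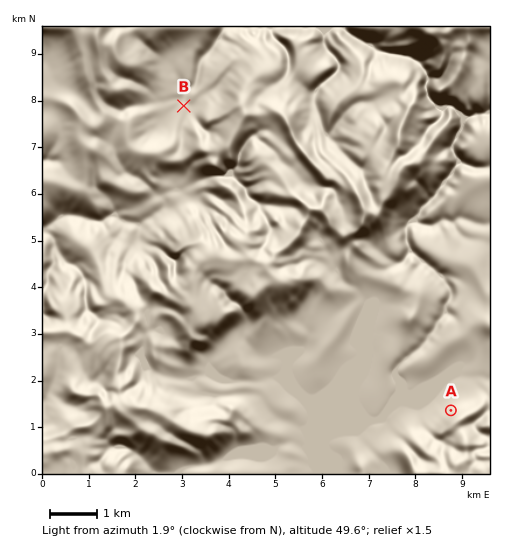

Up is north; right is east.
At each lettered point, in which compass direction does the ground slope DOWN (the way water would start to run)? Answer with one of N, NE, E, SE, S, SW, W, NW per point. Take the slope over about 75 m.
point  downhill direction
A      NW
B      N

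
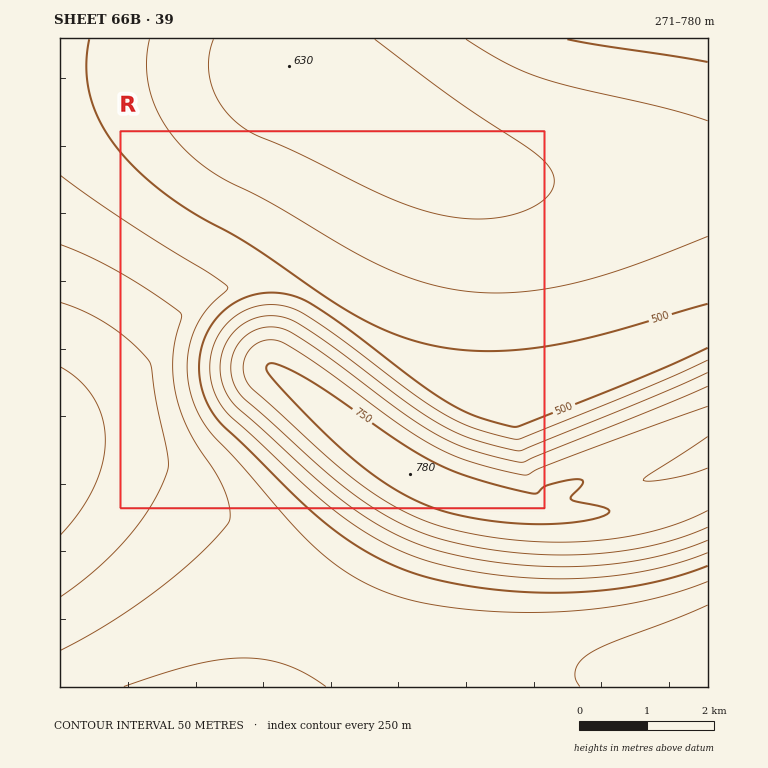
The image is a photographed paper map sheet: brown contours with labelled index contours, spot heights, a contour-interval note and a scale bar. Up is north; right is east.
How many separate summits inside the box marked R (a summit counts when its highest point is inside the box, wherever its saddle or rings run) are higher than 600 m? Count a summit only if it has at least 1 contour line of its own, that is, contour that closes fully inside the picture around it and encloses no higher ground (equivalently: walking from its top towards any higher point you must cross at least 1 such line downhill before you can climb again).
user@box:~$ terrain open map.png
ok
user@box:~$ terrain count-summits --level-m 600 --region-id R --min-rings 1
1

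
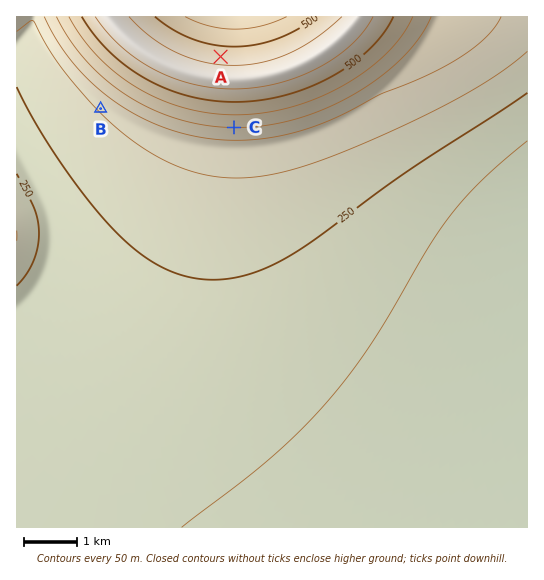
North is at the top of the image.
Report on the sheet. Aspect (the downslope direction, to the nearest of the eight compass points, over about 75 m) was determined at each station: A N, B SW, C S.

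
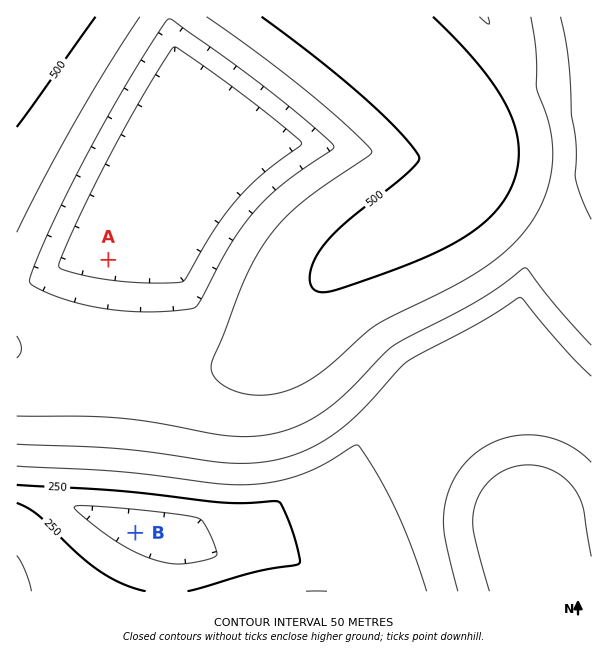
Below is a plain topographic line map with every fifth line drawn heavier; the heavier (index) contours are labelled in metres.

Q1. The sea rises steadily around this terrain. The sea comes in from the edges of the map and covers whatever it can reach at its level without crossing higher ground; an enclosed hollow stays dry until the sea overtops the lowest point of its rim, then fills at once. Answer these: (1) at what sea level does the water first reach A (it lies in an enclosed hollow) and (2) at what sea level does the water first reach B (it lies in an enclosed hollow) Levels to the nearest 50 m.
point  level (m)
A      400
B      250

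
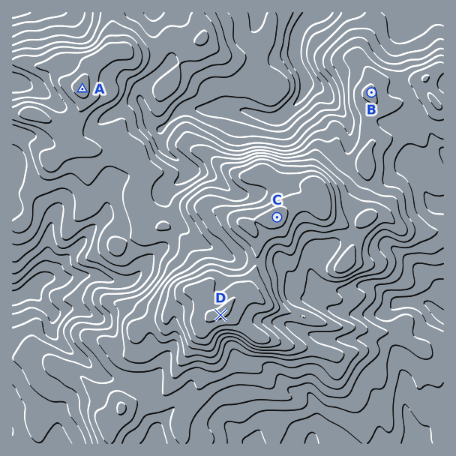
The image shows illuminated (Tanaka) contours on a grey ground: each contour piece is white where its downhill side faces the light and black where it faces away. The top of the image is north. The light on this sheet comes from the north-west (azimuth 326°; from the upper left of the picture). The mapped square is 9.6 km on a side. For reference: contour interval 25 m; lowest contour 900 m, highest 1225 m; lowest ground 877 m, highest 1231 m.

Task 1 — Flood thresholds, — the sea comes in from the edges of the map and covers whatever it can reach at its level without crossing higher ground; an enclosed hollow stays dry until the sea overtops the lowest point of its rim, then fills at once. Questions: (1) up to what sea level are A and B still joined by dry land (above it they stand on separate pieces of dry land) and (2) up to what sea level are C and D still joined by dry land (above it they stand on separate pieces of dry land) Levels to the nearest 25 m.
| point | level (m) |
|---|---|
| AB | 1050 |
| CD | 1175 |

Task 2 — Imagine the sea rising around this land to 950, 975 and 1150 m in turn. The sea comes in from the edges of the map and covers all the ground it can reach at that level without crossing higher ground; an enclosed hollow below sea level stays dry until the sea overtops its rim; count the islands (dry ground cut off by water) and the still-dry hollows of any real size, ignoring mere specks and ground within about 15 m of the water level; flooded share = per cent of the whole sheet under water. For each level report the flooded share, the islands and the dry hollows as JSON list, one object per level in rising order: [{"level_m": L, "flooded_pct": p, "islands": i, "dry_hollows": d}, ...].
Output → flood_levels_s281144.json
[{"level_m": 950, "flooded_pct": 11, "islands": 0, "dry_hollows": 0}, {"level_m": 975, "flooded_pct": 23, "islands": 0, "dry_hollows": 0}, {"level_m": 1150, "flooded_pct": 92, "islands": 1, "dry_hollows": 0}]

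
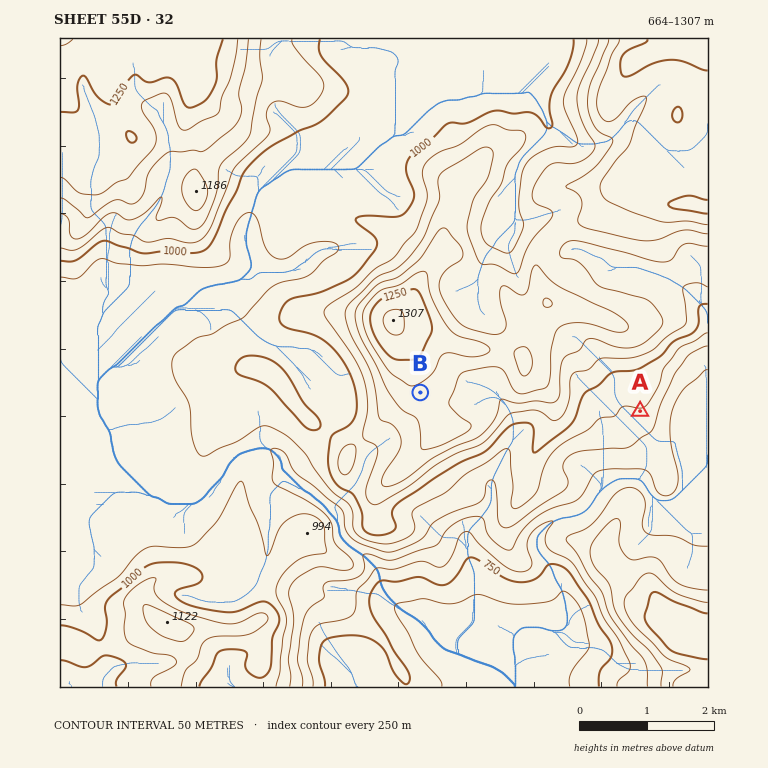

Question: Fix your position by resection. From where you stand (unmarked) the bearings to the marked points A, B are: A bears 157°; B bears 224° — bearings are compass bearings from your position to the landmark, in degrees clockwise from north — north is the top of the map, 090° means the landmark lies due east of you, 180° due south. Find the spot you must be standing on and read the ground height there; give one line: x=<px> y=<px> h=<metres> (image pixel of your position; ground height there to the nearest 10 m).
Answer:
x=567 y=240 h=1100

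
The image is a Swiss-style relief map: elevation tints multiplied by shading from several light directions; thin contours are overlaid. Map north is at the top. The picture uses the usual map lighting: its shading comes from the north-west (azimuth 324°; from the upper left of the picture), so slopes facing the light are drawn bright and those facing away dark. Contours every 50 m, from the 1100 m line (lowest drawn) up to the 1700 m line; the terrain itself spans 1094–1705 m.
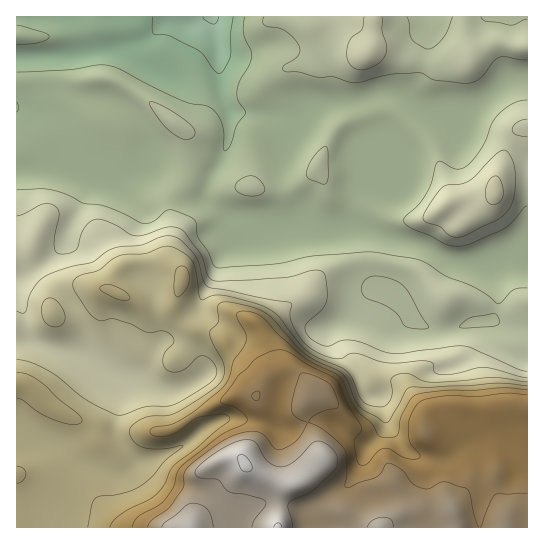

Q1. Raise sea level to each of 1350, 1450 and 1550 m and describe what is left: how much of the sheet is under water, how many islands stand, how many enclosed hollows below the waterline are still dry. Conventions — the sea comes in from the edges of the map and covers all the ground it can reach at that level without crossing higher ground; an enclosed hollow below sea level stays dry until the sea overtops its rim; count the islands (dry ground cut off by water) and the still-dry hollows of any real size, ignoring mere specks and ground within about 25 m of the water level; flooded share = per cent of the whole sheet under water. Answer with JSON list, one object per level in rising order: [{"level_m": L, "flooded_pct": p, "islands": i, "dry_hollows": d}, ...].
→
[{"level_m": 1350, "flooded_pct": 58, "islands": 0, "dry_hollows": 0}, {"level_m": 1450, "flooded_pct": 76, "islands": 0, "dry_hollows": 0}, {"level_m": 1550, "flooded_pct": 83, "islands": 0, "dry_hollows": 0}]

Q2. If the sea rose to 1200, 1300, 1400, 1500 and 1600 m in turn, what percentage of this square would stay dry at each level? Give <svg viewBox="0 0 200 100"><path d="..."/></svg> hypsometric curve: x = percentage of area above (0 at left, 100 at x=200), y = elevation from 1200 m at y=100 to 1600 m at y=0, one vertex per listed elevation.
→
<svg viewBox="0 0 200 100"><path d="M188 100l-90-25-29-25-30-25-21-25"/></svg>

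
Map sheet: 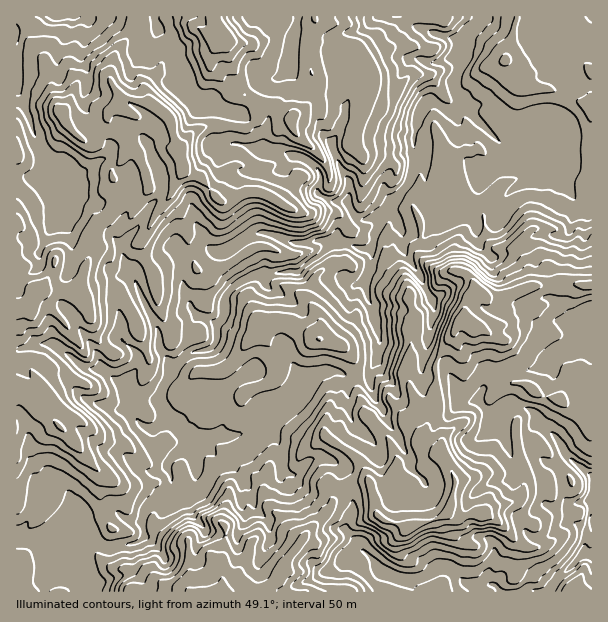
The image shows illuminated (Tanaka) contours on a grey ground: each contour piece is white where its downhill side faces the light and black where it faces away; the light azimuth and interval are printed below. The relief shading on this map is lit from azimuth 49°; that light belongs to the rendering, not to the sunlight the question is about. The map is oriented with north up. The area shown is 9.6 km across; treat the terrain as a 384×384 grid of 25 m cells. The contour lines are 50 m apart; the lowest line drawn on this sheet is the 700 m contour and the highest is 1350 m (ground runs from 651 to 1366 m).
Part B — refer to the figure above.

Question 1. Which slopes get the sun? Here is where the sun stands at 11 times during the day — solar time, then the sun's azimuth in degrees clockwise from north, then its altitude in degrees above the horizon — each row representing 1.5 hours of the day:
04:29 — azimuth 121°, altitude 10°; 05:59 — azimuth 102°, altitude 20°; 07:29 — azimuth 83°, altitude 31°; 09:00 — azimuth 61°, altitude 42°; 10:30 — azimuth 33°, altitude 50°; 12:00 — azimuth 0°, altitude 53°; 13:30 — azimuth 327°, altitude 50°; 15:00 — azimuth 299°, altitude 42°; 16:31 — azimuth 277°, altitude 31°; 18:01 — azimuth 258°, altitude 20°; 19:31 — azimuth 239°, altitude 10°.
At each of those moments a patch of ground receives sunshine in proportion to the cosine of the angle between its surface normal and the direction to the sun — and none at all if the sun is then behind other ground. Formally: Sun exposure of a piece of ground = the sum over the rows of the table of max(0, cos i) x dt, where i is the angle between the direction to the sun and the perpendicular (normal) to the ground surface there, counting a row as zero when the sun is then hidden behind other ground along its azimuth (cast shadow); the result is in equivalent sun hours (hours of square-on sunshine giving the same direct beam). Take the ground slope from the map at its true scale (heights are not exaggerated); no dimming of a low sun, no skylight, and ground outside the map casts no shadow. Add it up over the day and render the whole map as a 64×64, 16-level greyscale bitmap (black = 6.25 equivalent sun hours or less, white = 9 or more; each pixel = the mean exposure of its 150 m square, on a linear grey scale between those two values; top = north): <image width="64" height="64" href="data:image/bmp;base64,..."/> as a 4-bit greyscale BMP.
<image width="64" height="64" href="data:image/bmp;base64,Qk12CAAAAAAAAHYAAAAoAAAAQAAAAEAAAAABAAQAAAAAAAAIAAATCwAAEwsAABAAAAAAAAAAAAAAABEREQAiIiIAMzMzAERERABVVVUAZmZmAHd3dwCIiIgAmZmZAKqqqgC7u7sAzMzMAN3d3QDu7u4A////AN3d3dy8zN7czN7u3d3uyb3d3e3d3u3d3d3d22R3ad3dzN3d3Jic3d3d7u7d3d7aZI3d3u3d3M3u2omZu4mSrd3M3d3bqavN7b3e7d3d3d3Mtp3e3LdEac24mKq8uqYI3d3d3cus7t3cis3d7d2t3rdiSszLUEmpl2d1i5p2eFCd7d3cy83d3dt3rM7tzKve2FdDfLYARFd2Vmd5dmZmhUbe7czLyCNpzMy6ve2sts3cnIVYdWcQBENZzaZ53tyXV7qrzcu3dVSb3N2Zy4zajN7L3bEABJYABHVBAFy5nNyqnKu8u4rcuardy2Kci9ue7ut0VyApzbdURSADvJ3KvYma27vLvNplvM3bq9262Z3t7sl4ud7e3uucqqy4rd25hsvMu8uruZSNu83Mzqqo3d7u3HWs3c7d3bve24Z6y73bvMy7uZqZljjbvM3enIvd3u3dmKvc3d3d2r3t7amZliW8zMuoiHmrln28zN2snd3Nut7JnNzdzMzJed7d28y6h7vMypiJvN28m7vc3rnOrMzN7e293M3busy5mszMzLzKmry5d63d3Kq7u8zd3e26md3tzN3Mzbqp3e7d3M3cvcGZqphozd3JvKzbzdzd7sq3ndur7Lvcu6rd3e7bzcvbAamXdFvcupzcut3d3d3d27yGZ73bq9idzc3c3drMvMJZmod3rKirzd3Lzd3u3c3czcmM7ty8uc3dvMvdusvdd6qqunrae83t7d3Lq8zN3Mzd3N7eyq173d6De82qzet6q8qpvbnN3dyr3KvLvLzczd3d7dx52Y3d3thazJu9p5msypvd3d3dyavJvMzMy8zM3d3t2K24zd3b3du8vMp4eL3Kzd7d3Kq5zZi8zcy7yrzM3e3L7FTd3du97Ym7lFZ73bvd3ck0nKq6e7zNzMy5mrzN7bvYTNvd3LuruGdlm93dzd3cg3vMq5iczMzN3dupq83tzcadm93cuavMmKzd7czt3dut3cmpmHzcu7vd3cu7zd3dqMqN3dyqu83d3t3dzN3dzN3MVXmpmd3dy7zdzLu83Kp4y73My5qrzd3d3d3d3d3dsEQlabmEve7tu8y8yYiYeWS8zbzaqpqoirvN3u7e7tkFg7zJvFU5zd3Jmsy4dUSLg5zNusqKl4hYy7ze7prLcktK3paoWpQkzcuKzKqXi8yVe6y3uoplRXacqqzcl2dmuWiqi6d8zbiM3cu7qs3e7ahni5KrqYic3JzdzNymeXvGd4m8xo3N2Y3M3LvN7u7tp2i9sIvJvdy8y83d3ZqJram7ub3DrNy0S8ze7u3d7e2FV73AW83u7t25mszN3KrMmru5zYWqynlpve7u3M7u3aZ7u7Vazd283N27y7zdmaqsy7rcWqq5yzi97d273u7NpTiac0vM27y6q8uYZd3bzd3LvNp8u6i6M93tqc3u7ryWvd2RAp3c3d25iamE3u3N7czN2JzLmaqTOty83N3dlXnd3WFyOdyqze7u7d2r3avdm7qnvcurzLhCRleYzbp2Kc3bIJqb2rfN3d3t3dy8qs23mojN3Lzd7bdVQABt3Kt33tlLy7zKuMzN7t3d25zcvdiaebzdvN3e3KeaqSTN3MrNydzNzLx0m8ze7t3ajd693Mmqiby8y6ve3d3LzKy2N7287d7ty5y83e3d3cy87c3bt52Wi7u4VYrdtgAABEaIzc3M7uy73MzMy7zczdzN3dt7isVpvKd1VnYgAQA2qrfMurrN7bu7u93My93dzMzd3aq3uUi6l2VWZTABNGW5Wb2qzMzd3KvN7u7s3e3MzMzd28qMVap0RURCA5zcrMJCbLzd3dzNq97u7u3L3czMzdvMzHmzeXS8lSKN7cuFYpiJzd3d3c3Kze7t3brd3d3cu7zMqLgiO+7tze7bkwJCiJVN3dzN3d3N7u3cvd3d3cu8zMvLmyJs7t7u7tkgaHF3aTfdzN3d3d3d3d3dvM3cy8vcy8uamt3d3d3dzdVLIGVqlq3d3d3d3d3d3d2Lzcu5ney725rM3dzN3dzewHgEd3rIbc3d3M3u7d3d3LzbqnRHvLzKmsvMzd7d7bcFsSjLq8t8zd3M3d3d3d3N3biGFaqqzcvN2aq8zLuGEGygnN3Lu4vN3d3dy7zM3dzciHON25ncu8zrVWdWmnday0K8u7u6is3e3tu8zN3d3NpneN3bvcqsq823Z5yququXRq27qZqpze7uqs3d3d3L2IZs3dzLq8qcvN3u3cu8y6iorbqmeIre7Nqt3d3d3Lq4ic3dzMzdu93crMu7u83tyry82sl2etytzN3LvMzKiavd3tze3d3e3dqqmpjN3e7cy73bvHRHhayru6mZmZrNzN3d2ru93u3cuoiLze7e7dzLzNystTEqyKuqmaqrzd3N3d3pqs3M7bvJZovM3c3dvMzM3KvZMVuqqpms3d3d3MzMzeu87a3svLd4q7zLzdy8zdzMy827p2u5mszN3d3My83N3M7tzdzMmIqpmZvN3MzN3M3d3e3OuNzMzN3d3M283c7d3e3dzNy4ioh2eczMzM3M3duoYQWZre3d3d3M3r3tzd3t7czMzKq6mHeJvMzLzM3d3LqsyGm83u3d3d3tzt3M3O3u283LZGvd3d27zMzN7u7d7u3bZ63u7d3d3d2t3dzs7u7czLh4vd3dzcvMypmJ3u3dyCAije3czd3d3b3czd3d3c3Mqs7bzdzNzLy8zNy83uyGioY5zM3M3d3d"/>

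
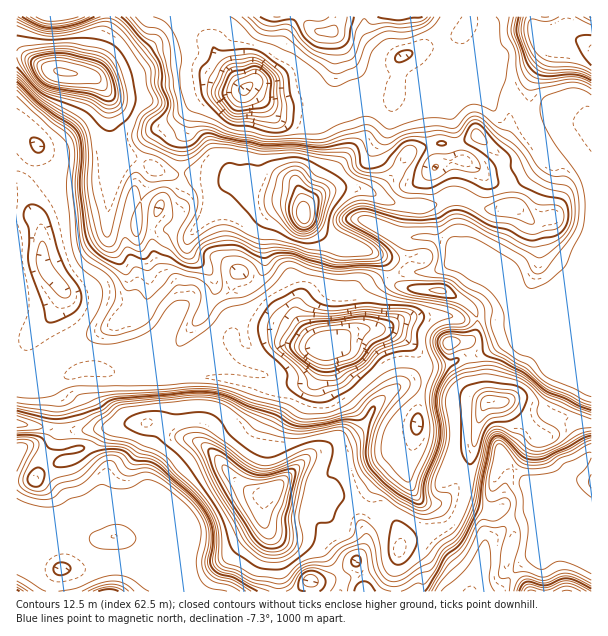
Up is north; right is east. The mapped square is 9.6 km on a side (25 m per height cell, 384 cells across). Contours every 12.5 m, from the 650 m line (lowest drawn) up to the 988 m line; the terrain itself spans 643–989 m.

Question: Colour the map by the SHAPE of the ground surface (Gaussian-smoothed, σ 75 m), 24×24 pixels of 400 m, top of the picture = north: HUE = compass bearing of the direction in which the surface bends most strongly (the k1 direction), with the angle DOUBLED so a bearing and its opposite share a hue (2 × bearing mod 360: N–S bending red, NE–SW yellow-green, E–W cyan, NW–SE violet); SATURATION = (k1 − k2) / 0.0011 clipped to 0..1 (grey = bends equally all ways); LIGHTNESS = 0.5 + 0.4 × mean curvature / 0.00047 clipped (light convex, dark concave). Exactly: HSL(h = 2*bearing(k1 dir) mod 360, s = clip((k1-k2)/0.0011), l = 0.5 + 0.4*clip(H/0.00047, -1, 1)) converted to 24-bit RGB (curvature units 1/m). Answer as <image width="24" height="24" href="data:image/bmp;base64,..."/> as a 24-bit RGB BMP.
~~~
<image width="24" height="24" href="data:image/bmp;base64,Qk32BgAAAAAAADYAAAAoAAAAGAAAABgAAAABABgAAAAAAMAGAAATCwAAEwsAAAAAAAAAAAAAWBUTYm08QWAiWoANmy8XfVhfhHR5kTWIsBsgTMuWh8KVTuUgHSgLtNRTaiaa0qqpbbaSKs1BSHlpYluJHLmEWvYMhcchzGcfgnl4kmuJbI6Ah4JseYZsfYZ9d3mAFx949tXfvjK41LhZVdzPa4rdb6E3HDhGx8ihuZC80HB/LIRTNlxxzcV/RGxdcYZMf2VSgH58gXp5dYSHeo2cjH2df3uGf3mDHRA25s82sT+C3vPYTZLEZlCPvY69MUikc7h0fYGz1IjY56uXFzVGfMlTXVSIg4R+gH1+g1k6Y5JFa35leH9wg4Nvf393dEBUPQcxdsZRnuGp2ciULJtoTFh5j319aZCxnuXWNgzNtSMY9su3A2G/rIzJWVV6g4N7hGhw6cHnl2e9ZpVYT3pwm3FSVTAqgwxKWt/shdqgpvnt18T6+ZnYL1Frh5V/ft6mnm8qHAMw9NnT2dSFAISSqmZIclk9aoFfWECilbMyuGFxwXuedCo8fEksVzexe+PFL0OfzP/cexoiHygO/0g1p0fVlrJ8b7kwUSVMI1Jn8Vw50paD4v8bMQIo5KldLH8TDkobAO7bbdXqgVHRx5DqiqviirvHVI/DhvDGlkQdllCAfre/UL3euJLt7Njz4V2VLk1iRGF+Sw9y2757/zZPAJjBruDd4L3wrETvhjbtlzSeSECsWGjI2dP0y8L0oJXriIDbt9bsfrbnxkuQZDYlNlQXeWsY+GqWgzi7Lj5oDR3pVsZX8qnPftzgTLSfjcTehsb2dGpGbXtVXpBUQIIrS2AORlMIVGgCoKoAikoBUh8PemE4ca9UPYWlg1u3U65X5ZG3OEDFBpng3q3fgNGwrKLehNzwaBASXiYaf3yGiH2AgIFvfX5qe4FwgHx1iYJ1f4JufYV1eYeBg72gg+G+QRlkInE2zjyfzYyXqVKOYFAHXrcEXMg2n7E3bA4ceV9ngoJ+cYR6gXuNi3KTq2eHh5pcUoNWkWuTmpdebX5xi5h6vr5GbUUbLzQbQlkqFXcbiHIiujdvmNb84NH6os1iYTRFgHFvfIGCg4F9iI5+Y4qKhmqOcG6asIGjtH1/RHJzy3uJUoNkiZJelm1hrD6Q2EzPfzbjJosQL3cWOmoRQlcCT1EA3dJZYVuEgnh5gX56f4J9gqF/a1N+hGVOcXRep5JXpY52bFmDW3VEb8iNrnPFWZ9YYFWlbayisF62iFjEm3zbu8v7zd/+gdr4nUZxgV9+kYFocIJyfIF+haNncT97n19wg0Y0XcZKiZFbizVfW9xse5BFTzAq2LM2KxUQhVQc5LUWEK8WIv13bqAwVYsedzs4fmlodllhsphlWI9qc4WBnmN9U1iHgi+d5ejHTEXARpPEa3LF44uEajduTl6tzHDXxDfiP/6vs+P2zuj9xgLeiG8uq1U2bllVczs0gGFNlrNunLhSPoJ0e1uAYnuLPyF84+uzRG+qN5vFTHCNzHqIiHDCeZy3hECi3rzyuvXMJVkCMhQBgUMN16xLXs1SPS5ihLjShLXLirbN4svXM1+edmKKZnaNOByb2OChW0mZrkE+P4lZXJxpj4J9cHqGUluegeCE7a/Vn0Drkqf6m9zwTKnVuHPcnKzjUIy5sMdyYnKmupSGoDyvdnyNZmaIFh2X29KZqWichJy8dZvVkXe3hY2TfImYRY+3teOwnUKjucp8LWuEyzp7m7BGKFIslIFGgEJDjbluV49wgWpPj1FxgXhneVVeExVQ1uCRfrF1SsiaMzx/Rjq8w+TxkrTxOG/s4VlYvxy/3HCVpj7AM3es7svoh27ckTXVjeCzdbnFgUN0e41xhHN/eUBdYRMWINVc0Mw2pclEWF4fK51PLKtJWLYjlzNOZyM9lFoccXQ8VnkztJFMQWc8coUyj49BKn+d4qFxhj1QjHRqf3J8gXp4RwMes94+W5QjhPB0Pc3st+DmJjy0ebVOXYIgGyESaiFNzMuAiIN6fYRvgIVvdHN8goJ3goJ0WIdXhV1Jjmhvmn5PZXJFZDQ3dp7w0+j4zd7+1Pf3Yh+Rxs2ZQSpwpXZluTY/ICoSIEMUnNJrfk9Nn6VZWpJscYWLgnuNh4GBeniBe4GAdESG3TtQyVU2Gg+GVP/Vhd3QyTo9rjEfbMFhxWascTqOkXKRx16/jmTVX9vNgj5mtKFeh8J3UIZ/dXhTXnpMgoh0e3mCgnqDOhdQ3OmtmKHJVobVWu7ZEnZr5xva7MXrmNCZcithlEx3iW17gGlhdCw/up1RIrKttM3o16WskjadjUU/jblEKY5RcX15eG98ExqT1/Tbp4rRnODf"/>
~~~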